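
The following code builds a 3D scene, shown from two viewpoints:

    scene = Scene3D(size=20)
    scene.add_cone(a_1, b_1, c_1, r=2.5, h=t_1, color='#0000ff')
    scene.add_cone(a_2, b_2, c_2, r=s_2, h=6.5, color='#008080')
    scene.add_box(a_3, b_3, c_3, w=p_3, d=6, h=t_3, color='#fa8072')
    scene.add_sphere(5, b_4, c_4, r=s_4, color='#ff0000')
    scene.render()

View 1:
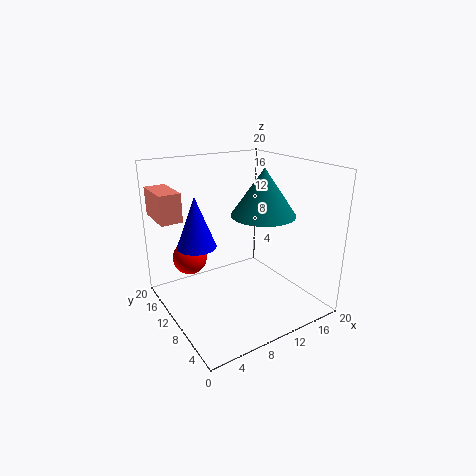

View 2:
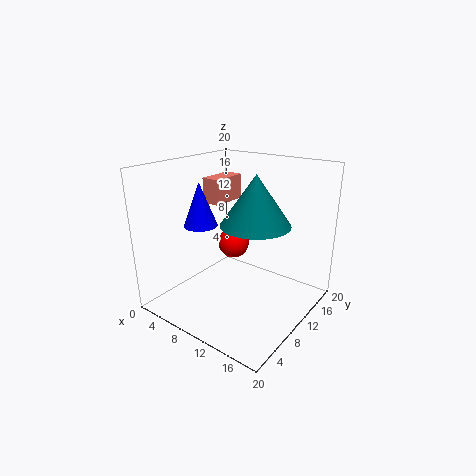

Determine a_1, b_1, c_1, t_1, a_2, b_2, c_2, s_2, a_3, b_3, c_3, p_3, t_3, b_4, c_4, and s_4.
a_1 = 3.5, b_1 = 9.5, c_1 = 10.5, t_1 = 6.5, a_2 = 13.5, b_2 = 9, c_2 = 13, s_2 = 4.5, a_3 = 0.5, b_3 = 13.5, c_3 = 12.5, p_3 = 3, t_3 = 4, b_4 = 15.5, c_4 = 6, s_4 = 2.5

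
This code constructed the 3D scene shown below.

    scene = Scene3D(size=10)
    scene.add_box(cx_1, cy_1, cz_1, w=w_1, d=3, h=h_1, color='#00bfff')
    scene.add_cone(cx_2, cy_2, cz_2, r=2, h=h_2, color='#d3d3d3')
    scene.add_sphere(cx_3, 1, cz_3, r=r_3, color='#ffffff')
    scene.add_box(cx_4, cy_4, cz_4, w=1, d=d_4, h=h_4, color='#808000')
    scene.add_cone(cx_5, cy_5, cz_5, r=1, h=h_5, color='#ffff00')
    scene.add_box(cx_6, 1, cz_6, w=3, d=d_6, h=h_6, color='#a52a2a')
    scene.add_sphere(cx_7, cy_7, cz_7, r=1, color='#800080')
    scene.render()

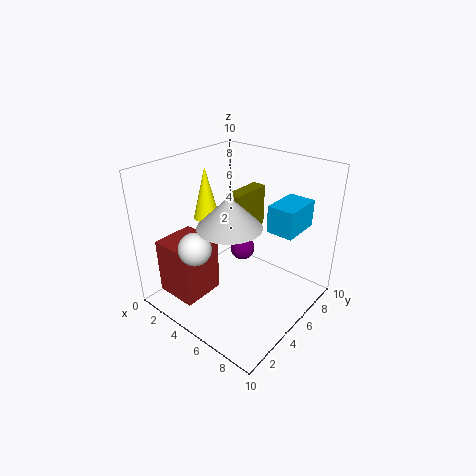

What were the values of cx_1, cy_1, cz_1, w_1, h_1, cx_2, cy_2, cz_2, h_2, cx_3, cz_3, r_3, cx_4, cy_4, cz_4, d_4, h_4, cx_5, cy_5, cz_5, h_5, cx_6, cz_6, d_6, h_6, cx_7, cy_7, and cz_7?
cx_1 = 6
cy_1 = 7
cz_1 = 5
w_1 = 2
h_1 = 2
cx_2 = 6
cy_2 = 3
cz_2 = 7
h_2 = 2
cx_3 = 5
cz_3 = 6
r_3 = 1
cx_4 = 4
cy_4 = 5
cz_4 = 5
d_4 = 3
h_4 = 3
cx_5 = 1
cy_5 = 6
cz_5 = 5
h_5 = 4
cx_6 = 1
cz_6 = 1
d_6 = 3
h_6 = 4
cx_7 = 3
cy_7 = 8
cz_7 = 2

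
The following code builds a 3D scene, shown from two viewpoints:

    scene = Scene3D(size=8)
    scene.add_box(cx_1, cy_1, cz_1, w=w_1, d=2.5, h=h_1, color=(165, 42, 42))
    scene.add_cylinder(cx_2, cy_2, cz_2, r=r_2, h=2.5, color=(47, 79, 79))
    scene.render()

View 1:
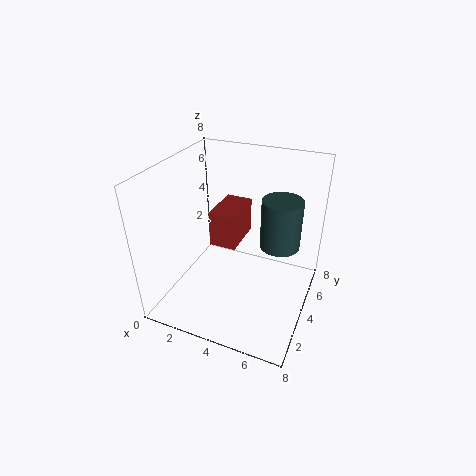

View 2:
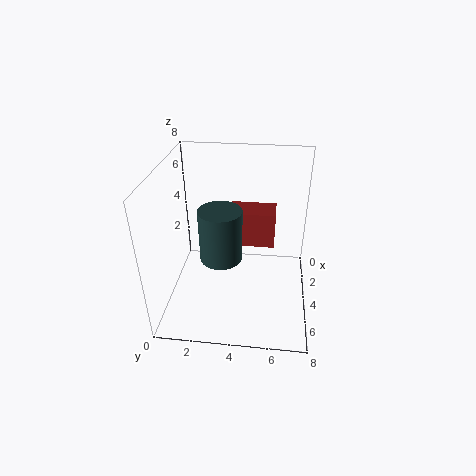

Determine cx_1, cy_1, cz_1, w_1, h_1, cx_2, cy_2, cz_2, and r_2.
cx_1 = 2.5; cy_1 = 3.5; cz_1 = 3.5; w_1 = 1.5; h_1 = 2; cx_2 = 6.5; cy_2 = 3.5; cz_2 = 4.5; r_2 = 1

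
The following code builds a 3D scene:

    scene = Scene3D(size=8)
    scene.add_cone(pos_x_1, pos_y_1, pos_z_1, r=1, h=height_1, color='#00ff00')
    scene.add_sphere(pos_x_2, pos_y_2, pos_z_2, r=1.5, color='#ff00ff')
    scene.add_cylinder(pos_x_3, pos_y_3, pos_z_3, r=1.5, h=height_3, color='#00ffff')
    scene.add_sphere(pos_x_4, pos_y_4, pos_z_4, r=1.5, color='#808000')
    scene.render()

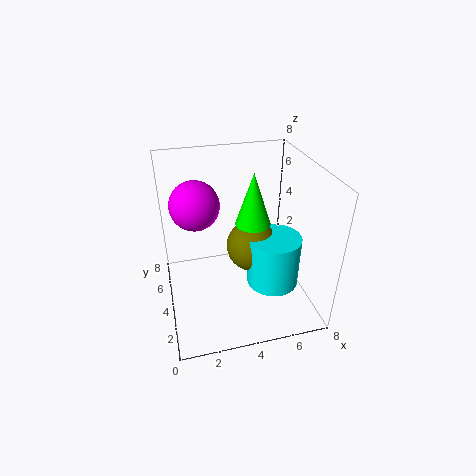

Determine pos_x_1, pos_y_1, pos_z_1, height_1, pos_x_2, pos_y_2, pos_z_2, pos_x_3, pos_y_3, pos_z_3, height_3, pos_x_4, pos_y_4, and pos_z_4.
pos_x_1 = 5; pos_y_1 = 4.5; pos_z_1 = 4.5; height_1 = 3; pos_x_2 = 2; pos_y_2 = 6.5; pos_z_2 = 5; pos_x_3 = 6; pos_y_3 = 3.5; pos_z_3 = 1; height_3 = 3; pos_x_4 = 5; pos_y_4 = 4.5; pos_z_4 = 3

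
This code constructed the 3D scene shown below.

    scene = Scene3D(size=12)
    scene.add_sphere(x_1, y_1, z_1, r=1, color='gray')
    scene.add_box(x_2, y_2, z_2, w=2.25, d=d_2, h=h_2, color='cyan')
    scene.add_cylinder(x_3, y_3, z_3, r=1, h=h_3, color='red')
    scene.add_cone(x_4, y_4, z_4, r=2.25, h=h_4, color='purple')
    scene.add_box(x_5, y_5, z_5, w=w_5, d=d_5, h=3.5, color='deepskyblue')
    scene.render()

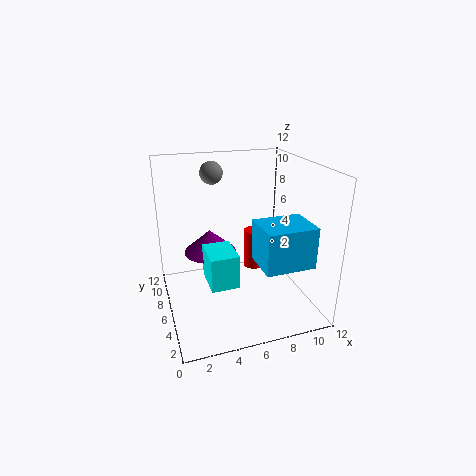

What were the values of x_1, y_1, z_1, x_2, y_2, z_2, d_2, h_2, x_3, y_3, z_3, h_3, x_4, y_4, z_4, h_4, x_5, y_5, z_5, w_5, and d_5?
x_1 = 4.75, y_1 = 9.5, z_1 = 10.75, x_2 = 3, y_2 = 3.25, z_2 = 3, d_2 = 3, h_2 = 2.75, x_3 = 8.75, y_3 = 9.25, z_3 = 1.25, h_3 = 3.75, x_4 = 4, y_4 = 7.75, z_4 = 4.25, h_4 = 2, x_5 = 7.25, y_5 = 2.5, z_5 = 4, w_5 = 4.25, d_5 = 3.5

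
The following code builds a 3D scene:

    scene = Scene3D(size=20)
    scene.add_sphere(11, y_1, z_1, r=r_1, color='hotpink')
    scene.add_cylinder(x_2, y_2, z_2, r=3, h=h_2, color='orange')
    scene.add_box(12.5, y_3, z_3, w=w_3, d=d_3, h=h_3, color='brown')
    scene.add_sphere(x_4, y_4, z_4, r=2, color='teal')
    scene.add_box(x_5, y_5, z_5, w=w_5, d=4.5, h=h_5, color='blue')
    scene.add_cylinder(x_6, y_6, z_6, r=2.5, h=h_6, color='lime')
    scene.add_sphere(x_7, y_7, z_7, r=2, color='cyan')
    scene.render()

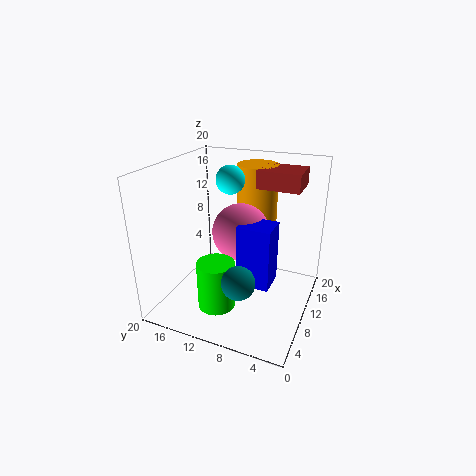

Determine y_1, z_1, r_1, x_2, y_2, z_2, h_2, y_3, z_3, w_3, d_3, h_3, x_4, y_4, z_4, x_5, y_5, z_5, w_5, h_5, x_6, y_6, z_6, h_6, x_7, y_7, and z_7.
y_1 = 10
z_1 = 10.5
r_1 = 4
x_2 = 16
y_2 = 9.5
z_2 = 10.5
h_2 = 8.5
y_3 = 2.5
z_3 = 16.5
w_3 = 5
d_3 = 6
h_3 = 2.5
x_4 = 2
y_4 = 6.5
z_4 = 8.5
x_5 = 7
y_5 = 4.5
z_5 = 4.5
w_5 = 4
h_5 = 8.5
x_6 = 5
y_6 = 11
z_6 = 2
h_6 = 6.5
x_7 = 12
y_7 = 12
z_7 = 17.5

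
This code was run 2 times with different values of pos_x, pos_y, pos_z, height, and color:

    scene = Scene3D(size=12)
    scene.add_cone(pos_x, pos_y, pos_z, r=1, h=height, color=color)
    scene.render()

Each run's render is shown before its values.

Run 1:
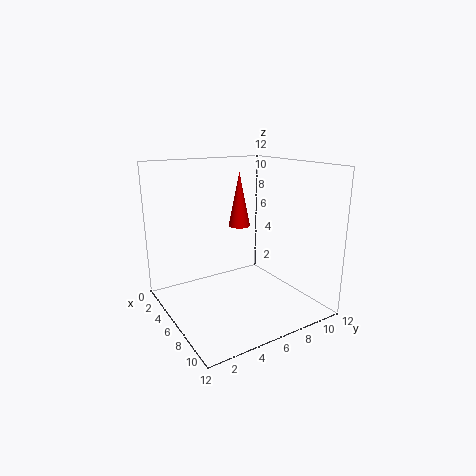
pos_x = 3; pos_y = 8; pos_z = 6; height = 5; color = 'red'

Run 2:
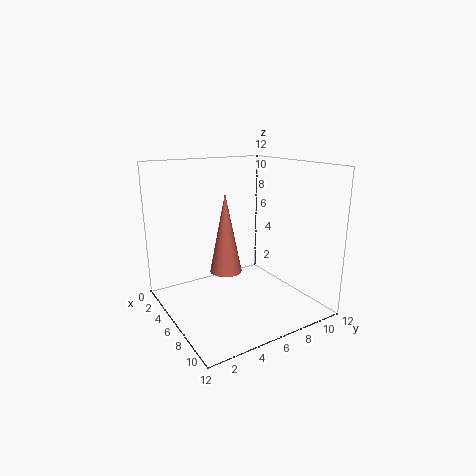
pos_x = 11; pos_y = 2; pos_z = 6; height = 5; color = 'salmon'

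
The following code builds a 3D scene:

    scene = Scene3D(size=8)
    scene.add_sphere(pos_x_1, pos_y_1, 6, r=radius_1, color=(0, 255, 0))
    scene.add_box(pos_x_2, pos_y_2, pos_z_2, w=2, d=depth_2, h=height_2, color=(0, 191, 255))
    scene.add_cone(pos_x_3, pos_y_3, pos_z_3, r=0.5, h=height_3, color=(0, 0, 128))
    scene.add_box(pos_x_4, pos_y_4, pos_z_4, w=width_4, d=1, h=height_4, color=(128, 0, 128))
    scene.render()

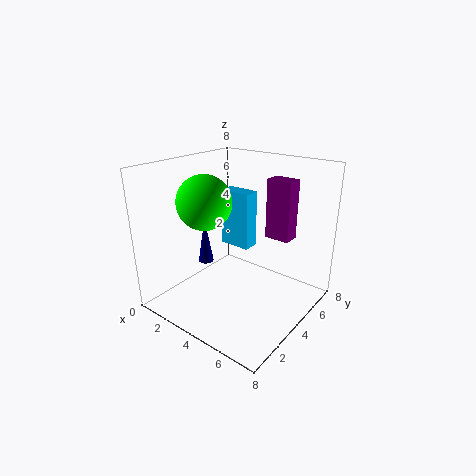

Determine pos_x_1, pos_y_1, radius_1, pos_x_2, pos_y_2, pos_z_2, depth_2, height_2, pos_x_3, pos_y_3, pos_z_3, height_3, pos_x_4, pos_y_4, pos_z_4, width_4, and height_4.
pos_x_1 = 2.5; pos_y_1 = 3; radius_1 = 1.5; pos_x_2 = 1.5; pos_y_2 = 5.5; pos_z_2 = 2.5; depth_2 = 1; height_2 = 3.5; pos_x_3 = 0.5; pos_y_3 = 5; pos_z_3 = 1; height_3 = 3; pos_x_4 = 4.5; pos_y_4 = 6; pos_z_4 = 3.5; width_4 = 1.5; height_4 = 3.5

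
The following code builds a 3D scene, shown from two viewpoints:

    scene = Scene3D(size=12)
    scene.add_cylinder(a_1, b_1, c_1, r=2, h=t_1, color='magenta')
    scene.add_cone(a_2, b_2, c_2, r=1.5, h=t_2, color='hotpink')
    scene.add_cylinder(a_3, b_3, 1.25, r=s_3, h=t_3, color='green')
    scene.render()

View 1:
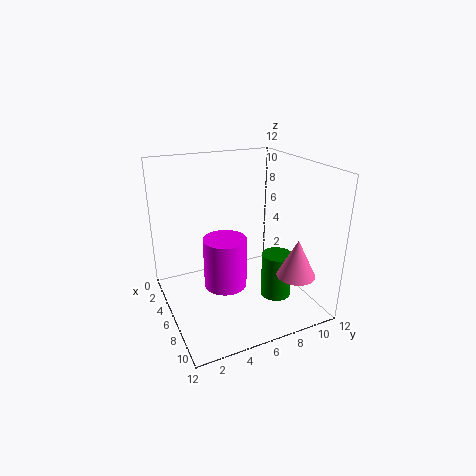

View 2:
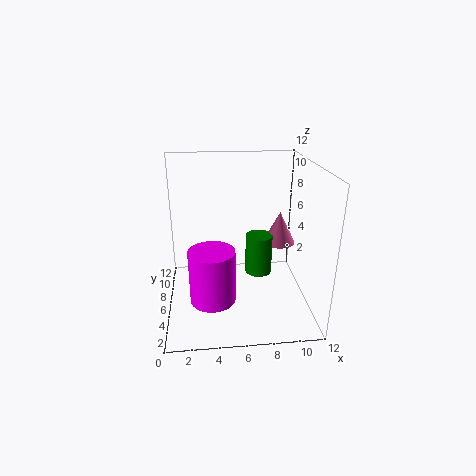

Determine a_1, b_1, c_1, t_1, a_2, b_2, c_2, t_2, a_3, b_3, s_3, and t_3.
a_1 = 3.75, b_1 = 5.75, c_1 = 0.25, t_1 = 4.75, a_2 = 10.25, b_2 = 9, c_2 = 4, t_2 = 3, a_3 = 8.25, b_3 = 8.5, s_3 = 1.25, t_3 = 3.75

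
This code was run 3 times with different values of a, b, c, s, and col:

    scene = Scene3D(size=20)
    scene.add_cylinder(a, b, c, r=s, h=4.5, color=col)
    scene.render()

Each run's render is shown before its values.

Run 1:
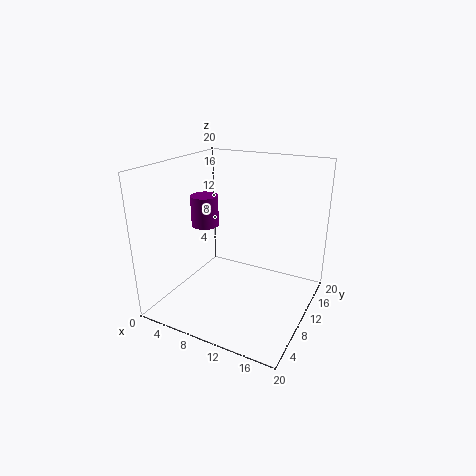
a = 4
b = 11
c = 10.5
s = 2
col = 'purple'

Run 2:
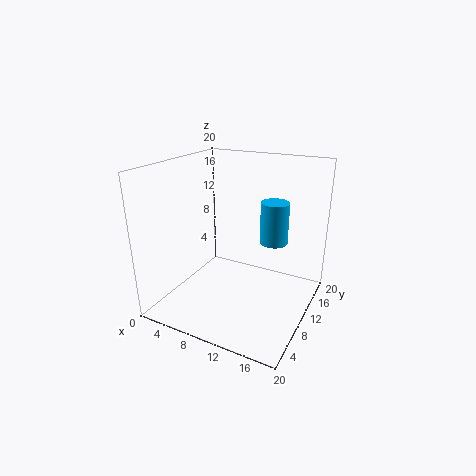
a = 17.5
b = 4
c = 13.5
s = 1.5
col = 'deepskyblue'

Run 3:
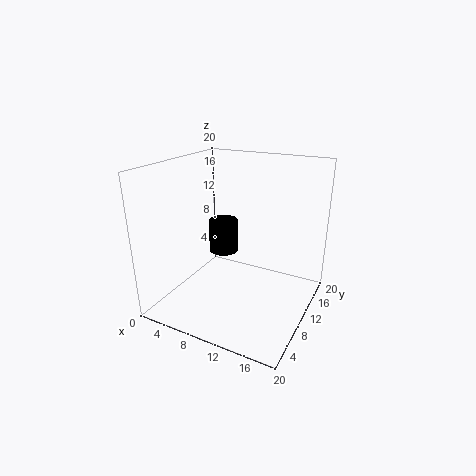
a = 8
b = 9.5
c = 8
s = 2
col = 'black'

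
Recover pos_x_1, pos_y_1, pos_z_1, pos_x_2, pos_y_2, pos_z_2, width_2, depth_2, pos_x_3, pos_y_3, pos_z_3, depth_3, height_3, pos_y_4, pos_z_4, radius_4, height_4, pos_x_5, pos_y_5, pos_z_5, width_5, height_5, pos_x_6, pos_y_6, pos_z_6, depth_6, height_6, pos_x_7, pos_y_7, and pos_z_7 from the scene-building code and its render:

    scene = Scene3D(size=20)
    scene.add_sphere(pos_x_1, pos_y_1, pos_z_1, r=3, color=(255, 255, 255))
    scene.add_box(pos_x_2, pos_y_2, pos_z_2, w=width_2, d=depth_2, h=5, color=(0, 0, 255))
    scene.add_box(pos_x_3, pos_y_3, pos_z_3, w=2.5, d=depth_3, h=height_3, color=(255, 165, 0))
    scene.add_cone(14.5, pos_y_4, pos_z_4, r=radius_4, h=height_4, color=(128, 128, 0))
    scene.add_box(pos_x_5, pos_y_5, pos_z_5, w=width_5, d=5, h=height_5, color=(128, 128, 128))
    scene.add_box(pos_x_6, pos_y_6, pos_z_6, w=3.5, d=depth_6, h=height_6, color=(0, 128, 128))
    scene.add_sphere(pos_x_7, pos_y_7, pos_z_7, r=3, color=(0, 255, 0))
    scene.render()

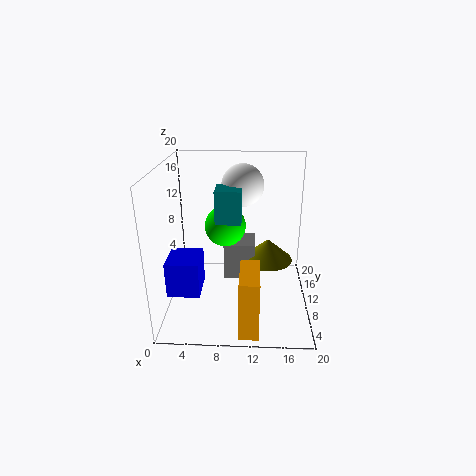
pos_x_1 = 10.5
pos_y_1 = 13.5
pos_z_1 = 16.5
pos_x_2 = 0.5
pos_y_2 = 5.5
pos_z_2 = 3
width_2 = 4.5
depth_2 = 5
pos_x_3 = 10.5
pos_y_3 = 0.5
pos_z_3 = 0.5
depth_3 = 6
height_3 = 8
pos_y_4 = 16
pos_z_4 = 3.5
radius_4 = 4
height_4 = 3.5
pos_x_5 = 7.5
pos_y_5 = 14.5
pos_z_5 = 0.5
width_5 = 5
height_5 = 6
pos_x_6 = 7
pos_y_6 = 8.5
pos_z_6 = 12.5
depth_6 = 3.5
height_6 = 4.5
pos_x_7 = 8
pos_y_7 = 13
pos_z_7 = 10.5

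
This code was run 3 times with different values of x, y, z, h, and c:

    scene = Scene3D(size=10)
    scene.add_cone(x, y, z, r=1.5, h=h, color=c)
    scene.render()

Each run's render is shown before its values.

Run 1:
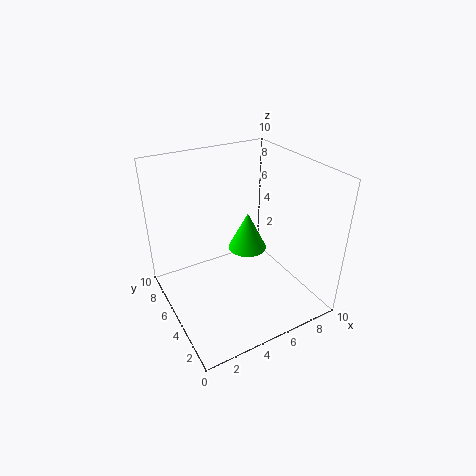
x = 7; y = 7; z = 2.5; h = 3; c = 'lime'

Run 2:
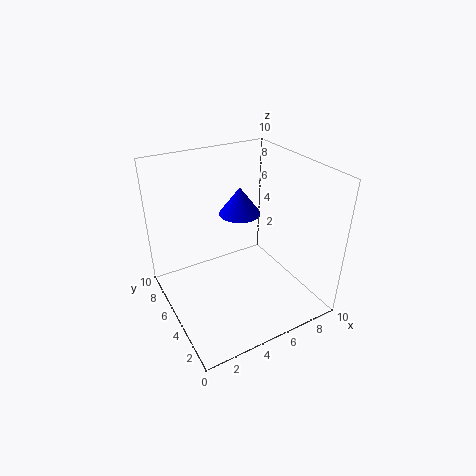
x = 6; y = 6.5; z = 6; h = 2; c = 'blue'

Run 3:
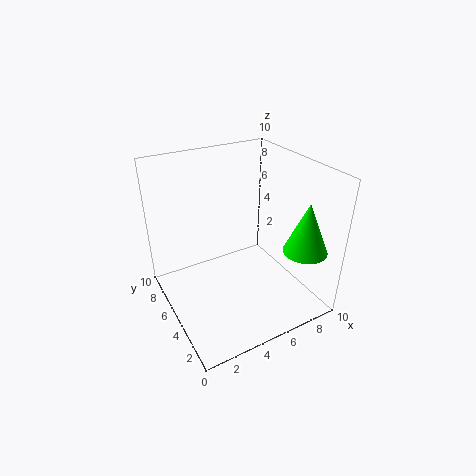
x = 8.5; y = 2; z = 4.5; h = 3.5; c = 'lime'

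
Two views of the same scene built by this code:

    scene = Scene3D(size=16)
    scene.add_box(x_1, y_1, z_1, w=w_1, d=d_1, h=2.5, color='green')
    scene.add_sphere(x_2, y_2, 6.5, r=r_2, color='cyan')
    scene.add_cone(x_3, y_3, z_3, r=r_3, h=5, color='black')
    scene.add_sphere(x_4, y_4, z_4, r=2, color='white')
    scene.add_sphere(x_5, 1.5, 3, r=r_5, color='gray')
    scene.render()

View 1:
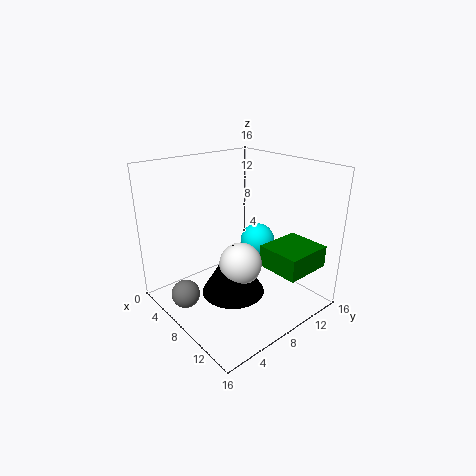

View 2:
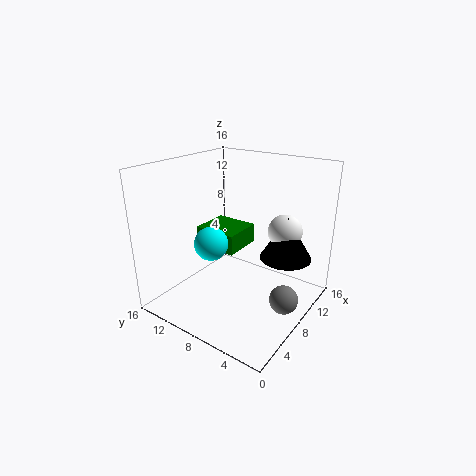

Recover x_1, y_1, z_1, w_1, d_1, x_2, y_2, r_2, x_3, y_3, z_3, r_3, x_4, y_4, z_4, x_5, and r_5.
x_1 = 9.5
y_1 = 10
z_1 = 4.5
w_1 = 5
d_1 = 5.5
x_2 = 7.5
y_2 = 11.5
r_2 = 2
x_3 = 12
y_3 = 4
z_3 = 5
r_3 = 3
x_4 = 12.5
y_4 = 4.5
z_4 = 8
x_5 = 7
r_5 = 1.5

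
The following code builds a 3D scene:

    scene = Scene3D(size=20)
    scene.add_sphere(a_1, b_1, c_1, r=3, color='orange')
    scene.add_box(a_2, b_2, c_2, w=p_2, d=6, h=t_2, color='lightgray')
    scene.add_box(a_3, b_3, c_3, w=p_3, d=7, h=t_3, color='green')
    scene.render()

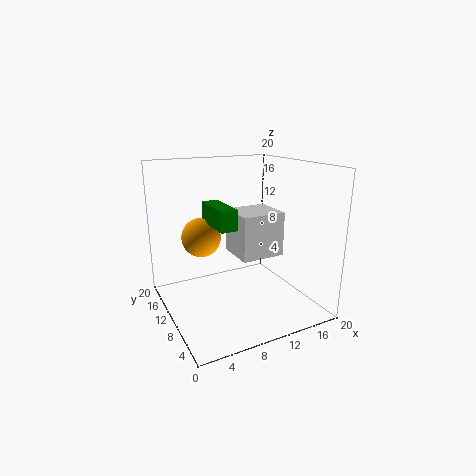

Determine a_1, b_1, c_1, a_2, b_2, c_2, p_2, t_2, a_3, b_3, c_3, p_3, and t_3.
a_1 = 7, b_1 = 16.5, c_1 = 8.5, a_2 = 10.5, b_2 = 9, c_2 = 6.5, p_2 = 6.5, t_2 = 6.5, a_3 = 7.5, b_3 = 10, c_3 = 11, p_3 = 2.5, t_3 = 3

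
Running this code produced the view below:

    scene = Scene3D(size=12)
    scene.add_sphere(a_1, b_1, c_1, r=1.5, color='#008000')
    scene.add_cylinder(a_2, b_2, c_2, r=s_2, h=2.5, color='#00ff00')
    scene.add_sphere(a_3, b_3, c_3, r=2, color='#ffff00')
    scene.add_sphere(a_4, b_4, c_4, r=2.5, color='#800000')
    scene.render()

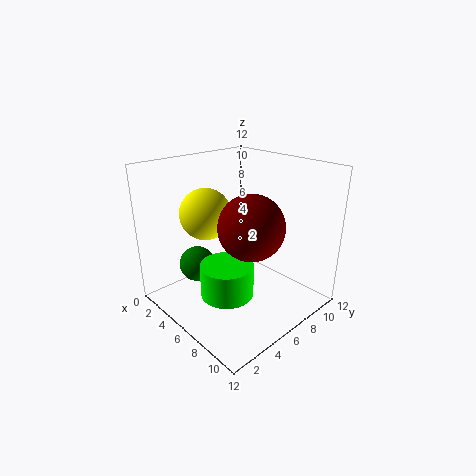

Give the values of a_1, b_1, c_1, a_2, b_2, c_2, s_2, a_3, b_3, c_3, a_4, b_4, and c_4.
a_1 = 3.5
b_1 = 3.5
c_1 = 3.5
a_2 = 8
b_2 = 3
c_2 = 3
s_2 = 2
a_3 = 5
b_3 = 3.5
c_3 = 8.5
a_4 = 8.5
b_4 = 5
c_4 = 8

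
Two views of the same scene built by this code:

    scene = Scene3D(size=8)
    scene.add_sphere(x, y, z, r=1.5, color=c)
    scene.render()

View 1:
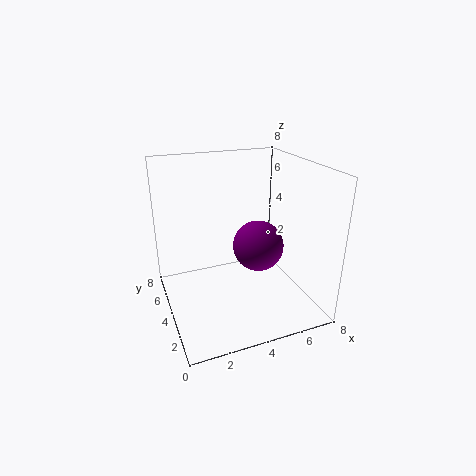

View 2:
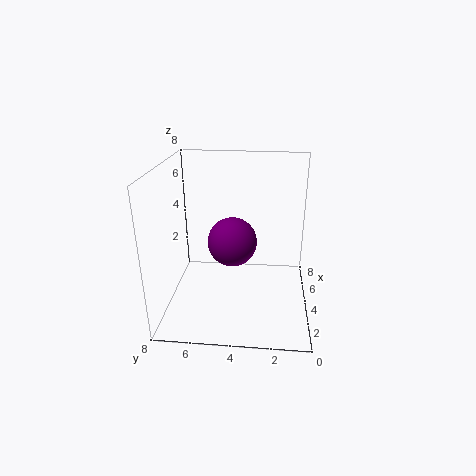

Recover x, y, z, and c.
x = 5.5
y = 4.5
z = 3
c = 'purple'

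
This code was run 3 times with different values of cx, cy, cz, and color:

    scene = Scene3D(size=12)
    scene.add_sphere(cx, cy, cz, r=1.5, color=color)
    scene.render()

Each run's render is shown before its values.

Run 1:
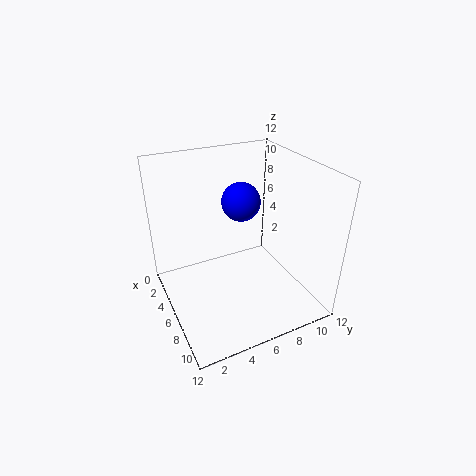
cx = 6.5; cy = 6; cz = 9.5; color = 'blue'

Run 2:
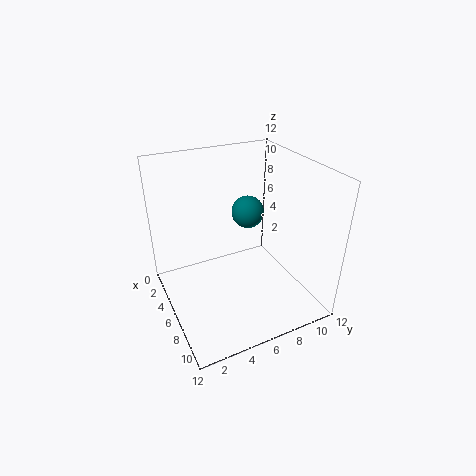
cx = 3; cy = 8.5; cz = 6.5; color = 'teal'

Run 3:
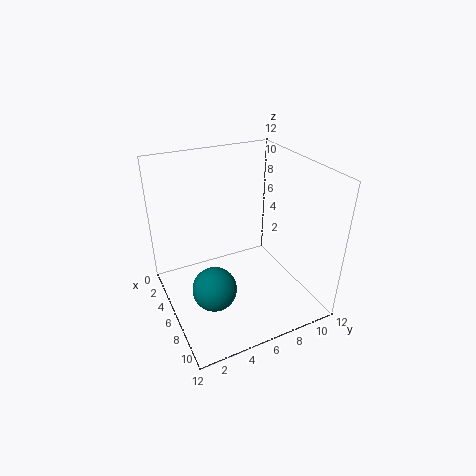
cx = 10.5; cy = 2; cz = 5.5; color = 'teal'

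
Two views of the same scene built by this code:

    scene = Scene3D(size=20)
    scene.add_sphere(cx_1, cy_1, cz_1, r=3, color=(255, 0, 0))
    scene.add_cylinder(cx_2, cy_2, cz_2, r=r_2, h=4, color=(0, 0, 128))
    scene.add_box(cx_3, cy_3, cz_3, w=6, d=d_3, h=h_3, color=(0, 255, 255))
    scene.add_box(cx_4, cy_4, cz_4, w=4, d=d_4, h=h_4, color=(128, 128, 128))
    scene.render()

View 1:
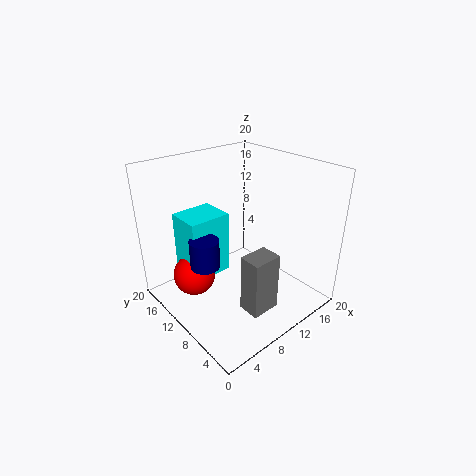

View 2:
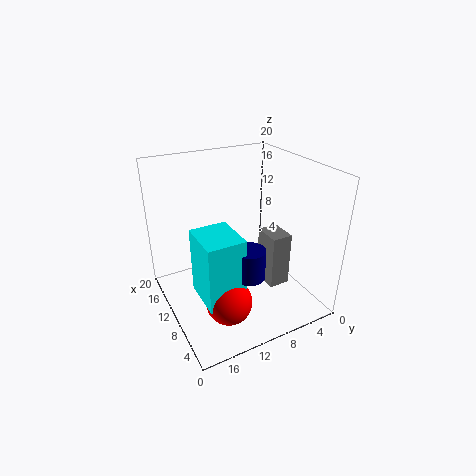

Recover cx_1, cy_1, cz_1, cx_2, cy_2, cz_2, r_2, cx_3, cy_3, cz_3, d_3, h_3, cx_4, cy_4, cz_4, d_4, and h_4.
cx_1 = 5, cy_1 = 14, cz_1 = 4, cx_2 = 5, cy_2 = 11, cz_2 = 7, r_2 = 2, cx_3 = 4, cy_3 = 12, cz_3 = 4, d_3 = 5, h_3 = 9, cx_4 = 7, cy_4 = 3, cz_4 = 2, d_4 = 3, h_4 = 8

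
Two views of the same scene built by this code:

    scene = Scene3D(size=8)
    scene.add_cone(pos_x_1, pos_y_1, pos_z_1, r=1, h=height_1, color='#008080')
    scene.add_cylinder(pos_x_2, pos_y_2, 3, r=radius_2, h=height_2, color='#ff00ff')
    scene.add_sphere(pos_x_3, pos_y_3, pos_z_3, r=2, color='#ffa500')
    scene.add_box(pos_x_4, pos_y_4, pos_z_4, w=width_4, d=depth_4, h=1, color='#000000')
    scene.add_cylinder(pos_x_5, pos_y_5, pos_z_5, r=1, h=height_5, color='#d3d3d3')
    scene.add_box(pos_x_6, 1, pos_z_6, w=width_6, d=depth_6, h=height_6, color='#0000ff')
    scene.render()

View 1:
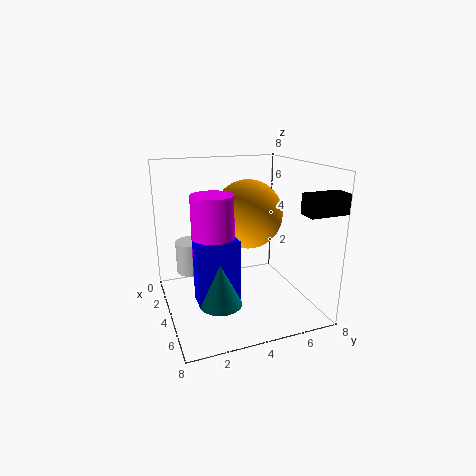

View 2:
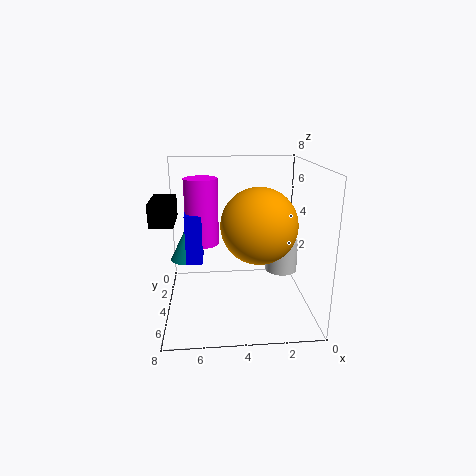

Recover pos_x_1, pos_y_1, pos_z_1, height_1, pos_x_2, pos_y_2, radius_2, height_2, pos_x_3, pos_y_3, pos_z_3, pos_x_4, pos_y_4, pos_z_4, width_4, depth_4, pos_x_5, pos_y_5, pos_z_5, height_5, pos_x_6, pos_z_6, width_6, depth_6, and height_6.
pos_x_1 = 7
pos_y_1 = 2
pos_z_1 = 2
height_1 = 2
pos_x_2 = 6
pos_y_2 = 2
radius_2 = 1
height_2 = 4
pos_x_3 = 3
pos_y_3 = 5
pos_z_3 = 5
pos_x_4 = 7
pos_y_4 = 6
pos_z_4 = 6
width_4 = 1
depth_4 = 2
pos_x_5 = 1
pos_y_5 = 2
pos_z_5 = 1
height_5 = 2
pos_x_6 = 6
pos_z_6 = 2
width_6 = 1
depth_6 = 2
height_6 = 3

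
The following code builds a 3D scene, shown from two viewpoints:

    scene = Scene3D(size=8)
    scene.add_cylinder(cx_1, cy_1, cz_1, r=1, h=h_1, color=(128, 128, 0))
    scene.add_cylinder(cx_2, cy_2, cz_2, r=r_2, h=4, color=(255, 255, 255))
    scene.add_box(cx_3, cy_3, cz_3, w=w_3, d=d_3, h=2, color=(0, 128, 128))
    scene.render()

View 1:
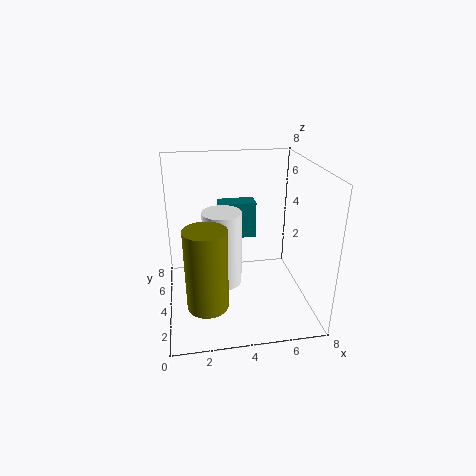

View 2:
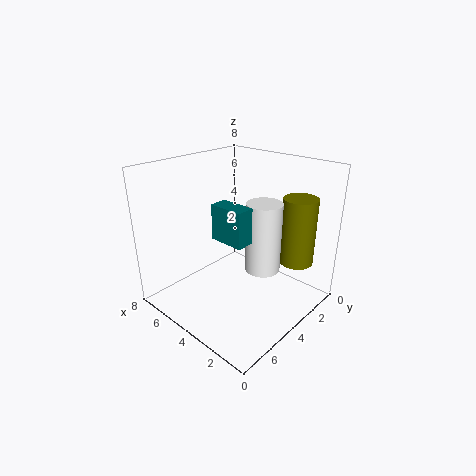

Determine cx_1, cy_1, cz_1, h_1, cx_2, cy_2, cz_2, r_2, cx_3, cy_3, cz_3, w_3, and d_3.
cx_1 = 2, cy_1 = 1, cz_1 = 2, h_1 = 4, cx_2 = 3, cy_2 = 3, cz_2 = 2, r_2 = 1, cx_3 = 3, cy_3 = 4, cz_3 = 4, w_3 = 2, d_3 = 1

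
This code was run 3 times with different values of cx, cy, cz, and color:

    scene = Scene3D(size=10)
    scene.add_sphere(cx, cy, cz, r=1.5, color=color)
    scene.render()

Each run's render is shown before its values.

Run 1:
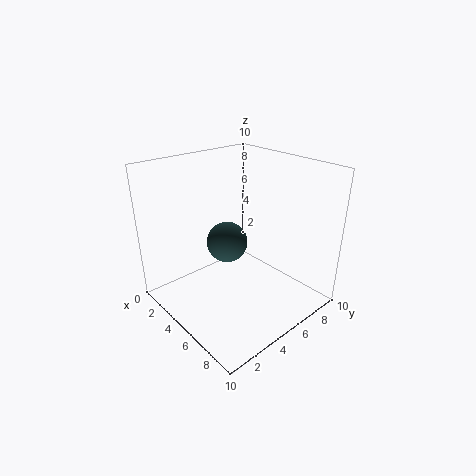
cx = 3.5
cy = 5.25
cz = 4
color = 'darkslategray'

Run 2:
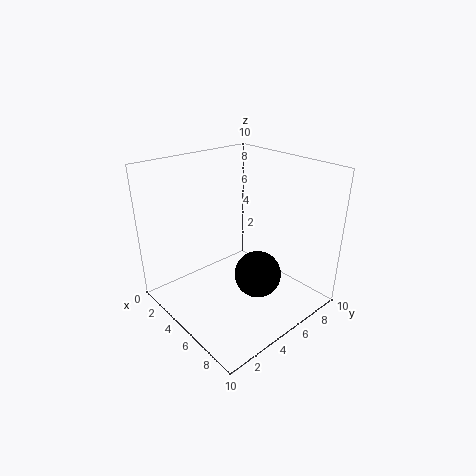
cx = 7.5
cy = 4.5
cz = 3.5
color = 'black'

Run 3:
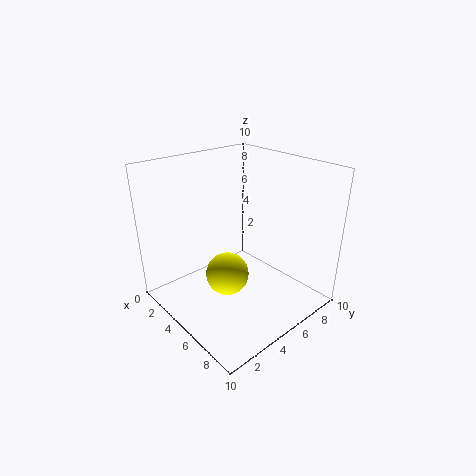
cx = 5
cy = 4
cz = 2.5
color = 'yellow'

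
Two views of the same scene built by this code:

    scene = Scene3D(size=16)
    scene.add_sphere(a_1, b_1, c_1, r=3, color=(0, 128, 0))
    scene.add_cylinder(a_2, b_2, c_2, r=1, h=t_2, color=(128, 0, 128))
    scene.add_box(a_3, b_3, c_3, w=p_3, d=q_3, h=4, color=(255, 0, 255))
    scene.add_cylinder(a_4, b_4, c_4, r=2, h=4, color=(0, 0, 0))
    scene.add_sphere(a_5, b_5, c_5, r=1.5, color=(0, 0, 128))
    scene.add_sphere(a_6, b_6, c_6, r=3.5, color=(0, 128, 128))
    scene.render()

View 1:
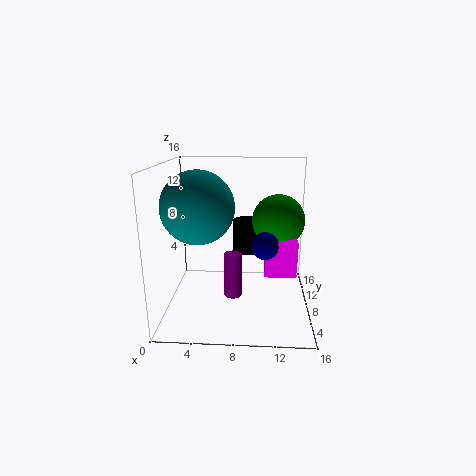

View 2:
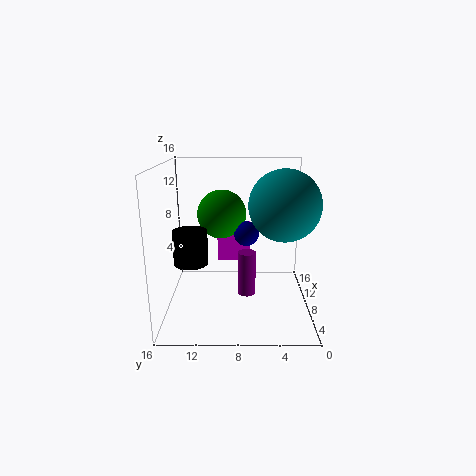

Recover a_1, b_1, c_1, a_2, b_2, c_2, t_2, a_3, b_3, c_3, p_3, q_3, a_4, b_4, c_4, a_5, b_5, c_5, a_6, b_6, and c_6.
a_1 = 12.5; b_1 = 10; c_1 = 9.5; a_2 = 7.5; b_2 = 7; c_2 = 1.5; t_2 = 5; a_3 = 11; b_3 = 6.5; c_3 = 4; p_3 = 3.5; q_3 = 4; a_4 = 9; b_4 = 13.5; c_4 = 4.5; a_5 = 11; b_5 = 7; c_5 = 7.5; a_6 = 4.5; b_6 = 3.5; c_6 = 12.5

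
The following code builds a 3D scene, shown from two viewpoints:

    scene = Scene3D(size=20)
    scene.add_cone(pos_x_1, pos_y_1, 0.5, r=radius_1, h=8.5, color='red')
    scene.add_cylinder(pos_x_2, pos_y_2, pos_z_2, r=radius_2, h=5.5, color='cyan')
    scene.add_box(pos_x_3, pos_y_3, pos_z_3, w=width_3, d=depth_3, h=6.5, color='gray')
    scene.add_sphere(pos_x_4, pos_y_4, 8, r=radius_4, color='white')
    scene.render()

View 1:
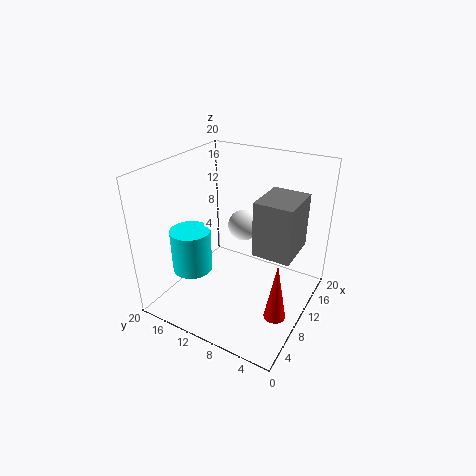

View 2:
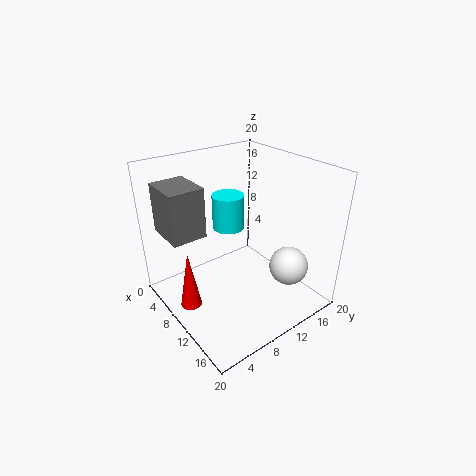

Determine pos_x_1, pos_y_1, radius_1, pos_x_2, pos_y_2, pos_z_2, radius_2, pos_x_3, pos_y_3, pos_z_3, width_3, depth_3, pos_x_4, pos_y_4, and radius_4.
pos_x_1 = 8
pos_y_1 = 3
radius_1 = 1.5
pos_x_2 = 3.5
pos_y_2 = 13
pos_z_2 = 8
radius_2 = 2.5
pos_x_3 = 4.5
pos_y_3 = 0.5
pos_z_3 = 12
width_3 = 5.5
depth_3 = 4.5
pos_x_4 = 17
pos_y_4 = 13
radius_4 = 2.5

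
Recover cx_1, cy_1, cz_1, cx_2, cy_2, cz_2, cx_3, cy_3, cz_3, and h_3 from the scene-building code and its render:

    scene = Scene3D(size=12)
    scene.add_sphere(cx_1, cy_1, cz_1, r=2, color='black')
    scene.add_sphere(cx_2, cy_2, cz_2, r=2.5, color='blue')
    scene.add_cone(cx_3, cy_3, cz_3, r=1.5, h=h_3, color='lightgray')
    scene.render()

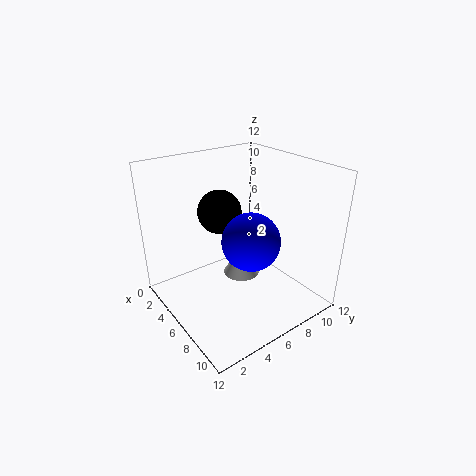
cx_1 = 2.5; cy_1 = 6.5; cz_1 = 7; cx_2 = 6.5; cy_2 = 7; cz_2 = 5.5; cx_3 = 6.5; cy_3 = 6; cz_3 = 3; h_3 = 2.5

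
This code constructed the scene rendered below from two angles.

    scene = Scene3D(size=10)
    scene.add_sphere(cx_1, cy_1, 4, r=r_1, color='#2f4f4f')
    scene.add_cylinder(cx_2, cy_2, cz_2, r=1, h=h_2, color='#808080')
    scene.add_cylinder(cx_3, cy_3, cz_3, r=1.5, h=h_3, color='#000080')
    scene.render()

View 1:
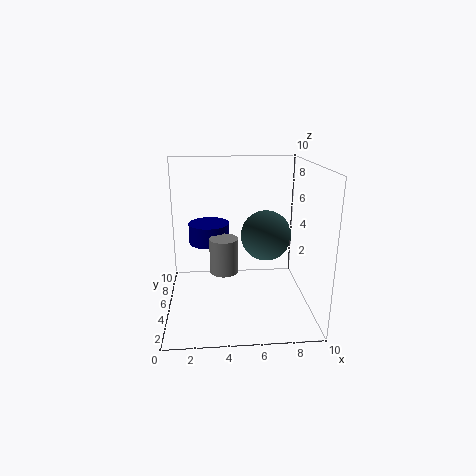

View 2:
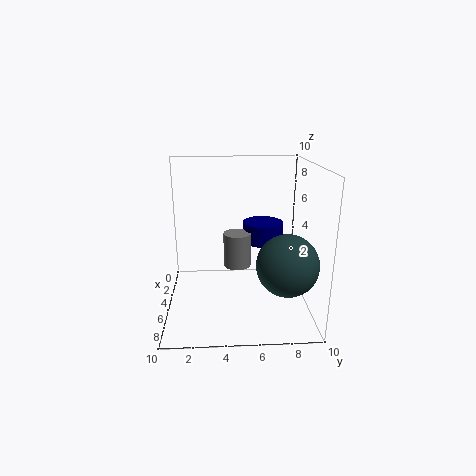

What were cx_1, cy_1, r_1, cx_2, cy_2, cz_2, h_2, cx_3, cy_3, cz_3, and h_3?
cx_1 = 7.5, cy_1 = 8, r_1 = 2, cx_2 = 4, cy_2 = 5, cz_2 = 2.5, h_2 = 2.5, cx_3 = 3, cy_3 = 7, cz_3 = 4, h_3 = 1.5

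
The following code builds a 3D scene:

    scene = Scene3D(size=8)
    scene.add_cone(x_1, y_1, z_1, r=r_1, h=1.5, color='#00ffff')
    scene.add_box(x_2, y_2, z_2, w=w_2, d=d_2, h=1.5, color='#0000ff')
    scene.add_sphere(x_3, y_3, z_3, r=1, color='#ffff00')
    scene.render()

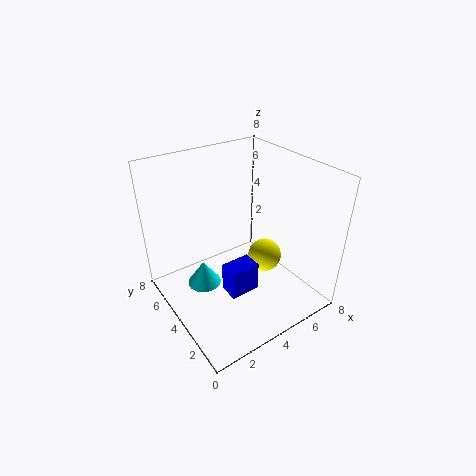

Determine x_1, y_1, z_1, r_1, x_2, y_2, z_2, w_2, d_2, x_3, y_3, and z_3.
x_1 = 2.5, y_1 = 5.5, z_1 = 0.5, r_1 = 1, x_2 = 2, y_2 = 1.5, z_2 = 2.5, w_2 = 1.5, d_2 = 1, x_3 = 6, y_3 = 4, z_3 = 2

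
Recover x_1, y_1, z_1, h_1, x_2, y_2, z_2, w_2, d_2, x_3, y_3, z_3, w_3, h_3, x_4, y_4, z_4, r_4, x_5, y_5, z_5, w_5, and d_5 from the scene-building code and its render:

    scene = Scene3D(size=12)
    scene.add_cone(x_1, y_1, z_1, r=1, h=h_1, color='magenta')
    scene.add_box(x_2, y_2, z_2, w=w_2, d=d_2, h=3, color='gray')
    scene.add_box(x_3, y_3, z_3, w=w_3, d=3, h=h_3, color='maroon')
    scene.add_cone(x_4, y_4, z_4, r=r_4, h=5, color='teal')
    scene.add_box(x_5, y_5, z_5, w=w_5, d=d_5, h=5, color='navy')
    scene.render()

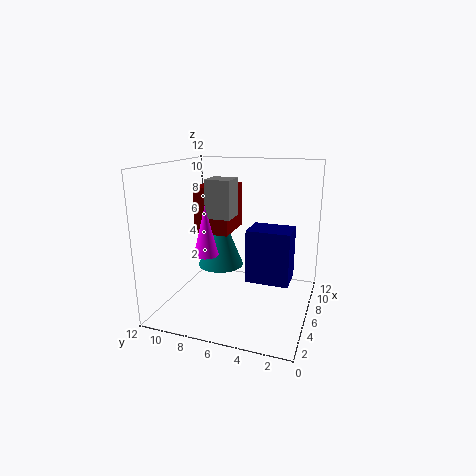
x_1 = 4, y_1 = 8, z_1 = 5, h_1 = 4, x_2 = 4, y_2 = 6, z_2 = 8, w_2 = 2, d_2 = 2, x_3 = 6, y_3 = 7, z_3 = 6, w_3 = 4, h_3 = 4, x_4 = 7, y_4 = 8, z_4 = 3, r_4 = 2, x_5 = 8, y_5 = 2, z_5 = 1, w_5 = 3, d_5 = 4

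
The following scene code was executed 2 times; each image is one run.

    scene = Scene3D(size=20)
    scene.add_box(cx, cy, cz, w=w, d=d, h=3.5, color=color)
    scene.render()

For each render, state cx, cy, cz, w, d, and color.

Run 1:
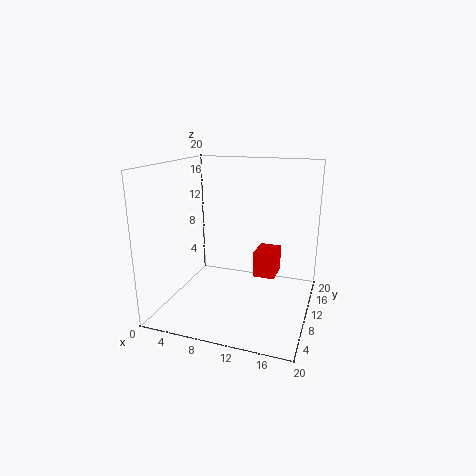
cx = 12.5, cy = 9, cz = 5, w = 3, d = 4, color = 'red'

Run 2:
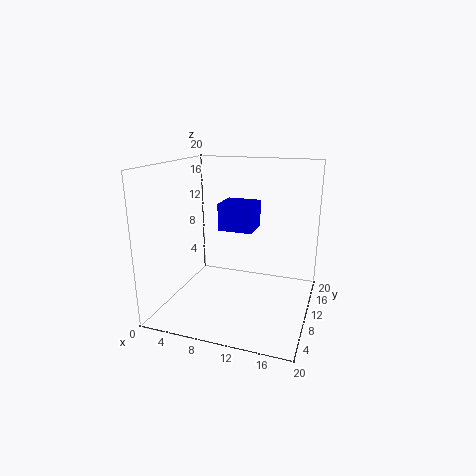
cx = 8.5, cy = 6.5, cz = 12, w = 4.5, d = 4, color = 'blue'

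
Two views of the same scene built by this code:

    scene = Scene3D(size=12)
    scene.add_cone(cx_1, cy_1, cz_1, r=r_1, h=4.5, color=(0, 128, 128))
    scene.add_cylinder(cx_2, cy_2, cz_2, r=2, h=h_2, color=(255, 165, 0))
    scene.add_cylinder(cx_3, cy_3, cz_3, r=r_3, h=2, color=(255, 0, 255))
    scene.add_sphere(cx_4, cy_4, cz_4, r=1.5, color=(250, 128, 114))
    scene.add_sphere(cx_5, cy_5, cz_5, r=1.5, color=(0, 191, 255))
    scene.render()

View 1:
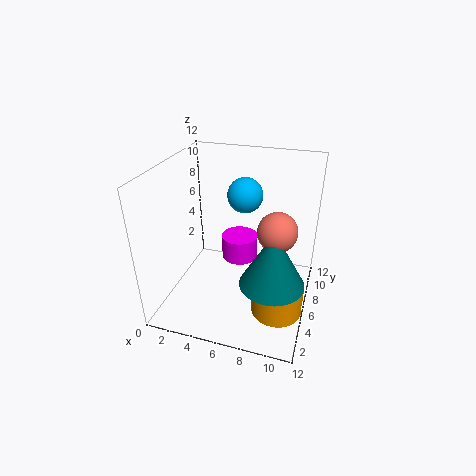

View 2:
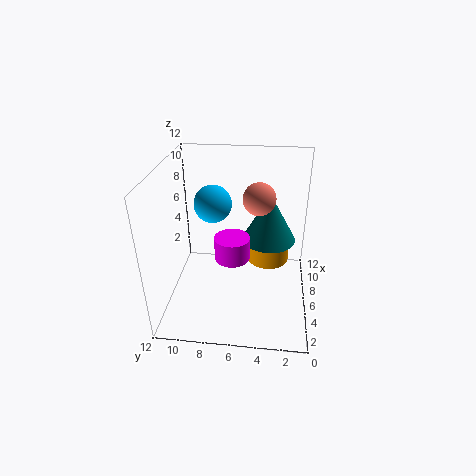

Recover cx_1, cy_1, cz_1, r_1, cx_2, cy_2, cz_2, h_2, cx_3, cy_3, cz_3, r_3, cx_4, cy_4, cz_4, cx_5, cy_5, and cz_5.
cx_1 = 9.5, cy_1 = 3.5, cz_1 = 4, r_1 = 2.5, cx_2 = 10, cy_2 = 3.5, cz_2 = 1.5, h_2 = 2.5, cx_3 = 6, cy_3 = 6.5, cz_3 = 4, r_3 = 1.5, cx_4 = 9.5, cy_4 = 4.5, cz_4 = 8, cx_5 = 6, cy_5 = 8, cz_5 = 9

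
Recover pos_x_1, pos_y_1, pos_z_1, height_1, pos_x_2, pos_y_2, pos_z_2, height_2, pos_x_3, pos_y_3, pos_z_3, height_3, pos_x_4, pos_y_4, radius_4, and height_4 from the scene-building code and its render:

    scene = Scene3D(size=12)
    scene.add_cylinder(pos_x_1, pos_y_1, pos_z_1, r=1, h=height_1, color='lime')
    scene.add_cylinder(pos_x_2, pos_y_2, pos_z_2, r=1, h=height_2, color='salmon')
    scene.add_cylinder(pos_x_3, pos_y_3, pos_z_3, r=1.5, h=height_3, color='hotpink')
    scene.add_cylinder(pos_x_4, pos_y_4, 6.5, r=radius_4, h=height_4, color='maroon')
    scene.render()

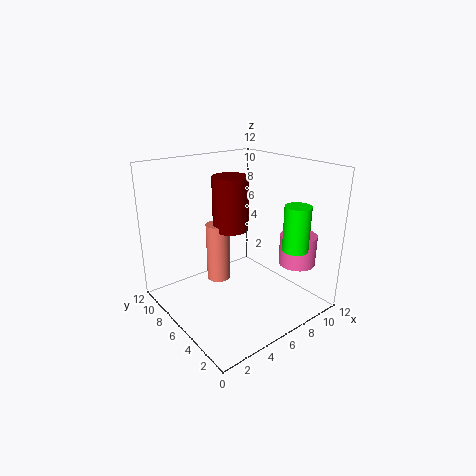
pos_x_1 = 8, pos_y_1 = 1.5, pos_z_1 = 6, height_1 = 3.5, pos_x_2 = 5, pos_y_2 = 7.5, pos_z_2 = 2, height_2 = 5, pos_x_3 = 9.5, pos_y_3 = 2.5, pos_z_3 = 4, height_3 = 2.5, pos_x_4 = 6, pos_y_4 = 7, radius_4 = 1.5, height_4 = 4.5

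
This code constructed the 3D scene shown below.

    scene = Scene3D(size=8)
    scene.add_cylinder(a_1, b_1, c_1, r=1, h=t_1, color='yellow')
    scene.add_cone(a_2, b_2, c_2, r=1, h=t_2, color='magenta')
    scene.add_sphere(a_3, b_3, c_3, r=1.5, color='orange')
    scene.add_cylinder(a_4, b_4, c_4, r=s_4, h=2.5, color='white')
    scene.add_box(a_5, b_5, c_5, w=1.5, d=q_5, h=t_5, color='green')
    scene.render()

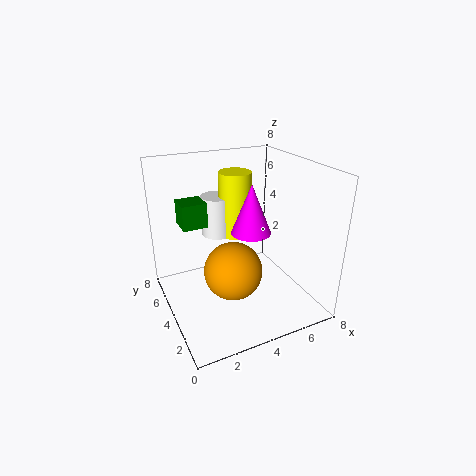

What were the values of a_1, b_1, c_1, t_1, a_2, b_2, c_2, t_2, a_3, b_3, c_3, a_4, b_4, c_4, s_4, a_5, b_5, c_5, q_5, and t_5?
a_1 = 5; b_1 = 6.5; c_1 = 3; t_1 = 4; a_2 = 4; b_2 = 2.5; c_2 = 5; t_2 = 2.5; a_3 = 3; b_3 = 2.5; c_3 = 3; a_4 = 4; b_4 = 7; c_4 = 3; s_4 = 1; a_5 = 1.5; b_5 = 6; c_5 = 4; q_5 = 1.5; t_5 = 1.5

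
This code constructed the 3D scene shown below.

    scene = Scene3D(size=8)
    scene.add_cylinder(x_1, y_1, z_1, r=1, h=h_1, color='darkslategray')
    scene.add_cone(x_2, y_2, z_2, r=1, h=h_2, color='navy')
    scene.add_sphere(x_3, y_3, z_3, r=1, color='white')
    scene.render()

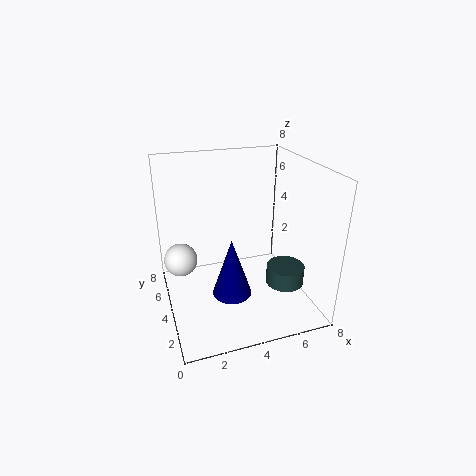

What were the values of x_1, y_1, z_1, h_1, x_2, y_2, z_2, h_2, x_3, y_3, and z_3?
x_1 = 6
y_1 = 2
z_1 = 2
h_1 = 1
x_2 = 3
y_2 = 2
z_2 = 2
h_2 = 3
x_3 = 1
y_3 = 6
z_3 = 2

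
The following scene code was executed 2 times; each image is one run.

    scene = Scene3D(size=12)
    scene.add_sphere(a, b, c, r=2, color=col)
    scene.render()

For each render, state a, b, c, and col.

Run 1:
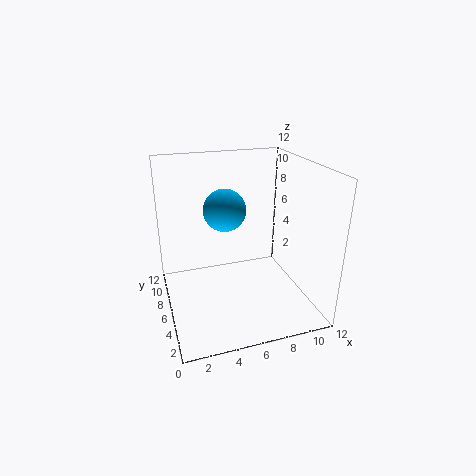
a = 6
b = 10
c = 7
col = 'deepskyblue'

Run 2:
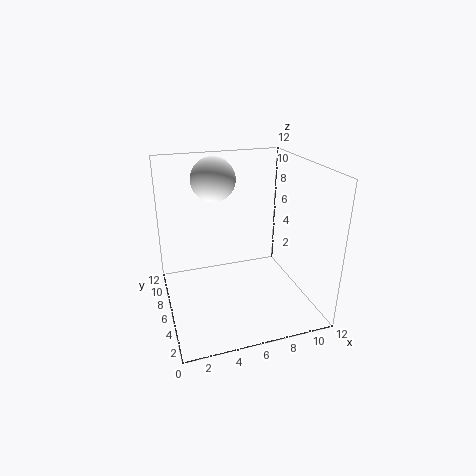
a = 5
b = 10
c = 10
col = 'white'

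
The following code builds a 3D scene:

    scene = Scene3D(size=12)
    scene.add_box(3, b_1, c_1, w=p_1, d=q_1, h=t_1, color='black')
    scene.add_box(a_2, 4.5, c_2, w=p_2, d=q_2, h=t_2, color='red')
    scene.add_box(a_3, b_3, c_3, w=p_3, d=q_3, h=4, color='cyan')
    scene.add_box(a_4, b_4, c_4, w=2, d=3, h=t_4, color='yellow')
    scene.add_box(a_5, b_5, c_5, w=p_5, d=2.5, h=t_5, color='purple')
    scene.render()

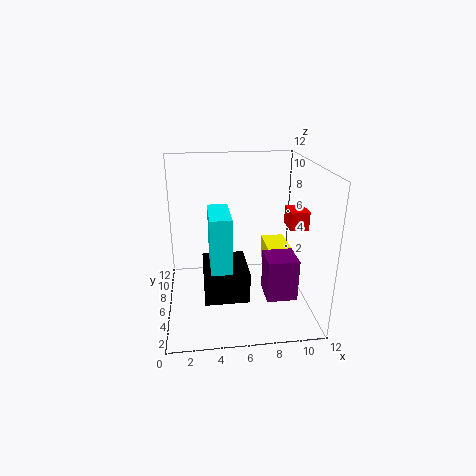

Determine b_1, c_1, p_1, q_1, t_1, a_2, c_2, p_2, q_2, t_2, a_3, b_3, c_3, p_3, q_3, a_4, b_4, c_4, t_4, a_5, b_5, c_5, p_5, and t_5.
b_1 = 2.5; c_1 = 2; p_1 = 3.5; q_1 = 4; t_1 = 2.5; a_2 = 10; c_2 = 7; p_2 = 1.5; q_2 = 2; t_2 = 1.5; a_3 = 3.5; b_3 = 1; c_3 = 5.5; p_3 = 1.5; q_3 = 3.5; a_4 = 8.5; b_4 = 5.5; c_4 = 3; t_4 = 2; a_5 = 8; b_5 = 3; c_5 = 1.5; p_5 = 2.5; t_5 = 3.5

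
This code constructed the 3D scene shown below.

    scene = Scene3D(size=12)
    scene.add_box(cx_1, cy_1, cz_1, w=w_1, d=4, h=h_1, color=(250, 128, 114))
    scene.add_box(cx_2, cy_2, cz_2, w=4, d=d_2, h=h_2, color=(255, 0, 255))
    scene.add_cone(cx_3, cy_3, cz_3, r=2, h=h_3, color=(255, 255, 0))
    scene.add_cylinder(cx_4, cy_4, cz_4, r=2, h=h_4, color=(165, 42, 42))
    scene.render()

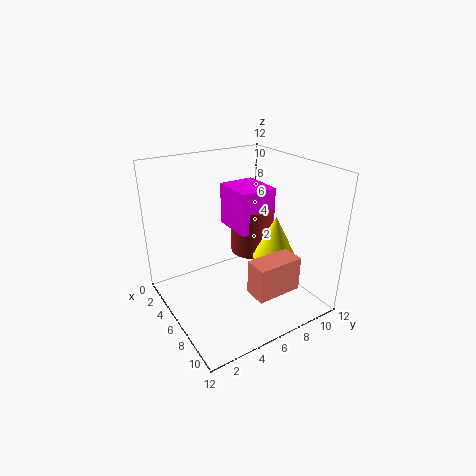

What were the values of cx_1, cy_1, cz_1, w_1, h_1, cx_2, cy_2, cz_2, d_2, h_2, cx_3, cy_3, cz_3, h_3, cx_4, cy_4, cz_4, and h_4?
cx_1 = 7.5
cy_1 = 6
cz_1 = 1.5
w_1 = 2
h_1 = 3
cx_2 = 0.5
cy_2 = 7.5
cz_2 = 5
d_2 = 3.5
h_2 = 4
cx_3 = 6
cy_3 = 10
cz_3 = 3
h_3 = 4
cx_4 = 3
cy_4 = 9.5
cz_4 = 2.5
h_4 = 4.5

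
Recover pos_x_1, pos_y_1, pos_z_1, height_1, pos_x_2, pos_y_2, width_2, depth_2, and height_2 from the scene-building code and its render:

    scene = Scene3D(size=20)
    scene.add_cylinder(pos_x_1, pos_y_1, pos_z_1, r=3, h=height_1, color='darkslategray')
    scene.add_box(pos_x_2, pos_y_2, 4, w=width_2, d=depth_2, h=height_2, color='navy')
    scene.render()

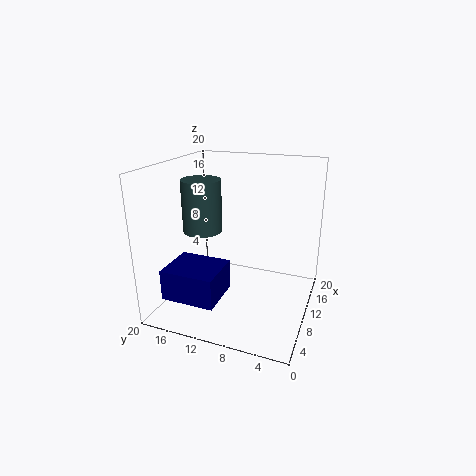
pos_x_1 = 13
pos_y_1 = 17
pos_z_1 = 9
height_1 = 8
pos_x_2 = 1
pos_y_2 = 10
width_2 = 6
depth_2 = 7
height_2 = 4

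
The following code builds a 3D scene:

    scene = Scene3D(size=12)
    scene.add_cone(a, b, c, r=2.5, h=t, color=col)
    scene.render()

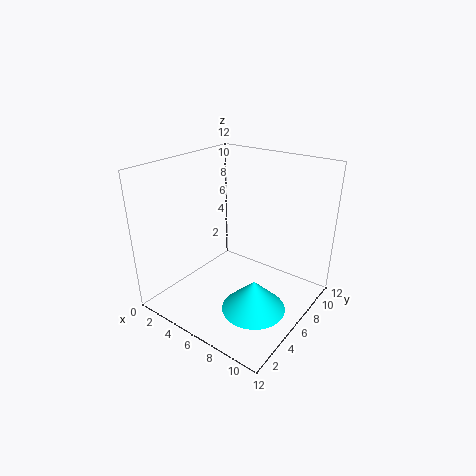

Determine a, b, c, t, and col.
a = 9, b = 4, c = 1.5, t = 2.5, col = 'cyan'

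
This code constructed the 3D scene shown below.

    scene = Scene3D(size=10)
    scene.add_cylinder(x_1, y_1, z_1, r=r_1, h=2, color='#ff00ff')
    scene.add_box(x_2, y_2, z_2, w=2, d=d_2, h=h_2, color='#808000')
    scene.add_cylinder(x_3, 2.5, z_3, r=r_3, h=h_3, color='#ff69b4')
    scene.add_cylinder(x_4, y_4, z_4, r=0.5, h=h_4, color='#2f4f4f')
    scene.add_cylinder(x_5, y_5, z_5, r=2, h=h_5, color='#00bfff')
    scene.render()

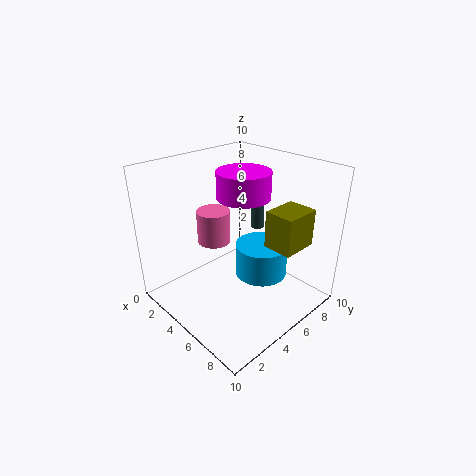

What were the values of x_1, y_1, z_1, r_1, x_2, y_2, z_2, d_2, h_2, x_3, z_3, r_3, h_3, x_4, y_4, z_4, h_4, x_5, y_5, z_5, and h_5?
x_1 = 3.5; y_1 = 7; z_1 = 7; r_1 = 2; x_2 = 7; y_2 = 5.5; z_2 = 5; d_2 = 2.5; h_2 = 2.5; x_3 = 5.5; z_3 = 6; r_3 = 1; h_3 = 2; x_4 = 4; y_4 = 8; z_4 = 4.5; h_4 = 4.5; x_5 = 5; y_5 = 7.5; z_5 = 1; h_5 = 2.5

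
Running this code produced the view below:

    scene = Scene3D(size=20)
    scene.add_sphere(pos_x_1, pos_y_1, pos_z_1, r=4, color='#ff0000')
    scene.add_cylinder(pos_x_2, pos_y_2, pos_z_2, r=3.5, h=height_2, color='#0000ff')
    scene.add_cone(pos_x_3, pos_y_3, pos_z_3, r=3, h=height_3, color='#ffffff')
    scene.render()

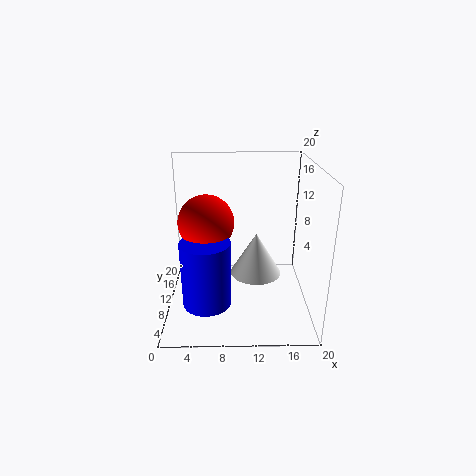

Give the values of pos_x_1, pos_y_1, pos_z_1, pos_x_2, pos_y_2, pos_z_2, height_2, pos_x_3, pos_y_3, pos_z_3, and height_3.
pos_x_1 = 5.5
pos_y_1 = 12
pos_z_1 = 11.5
pos_x_2 = 5.5
pos_y_2 = 8.5
pos_z_2 = 0.5
height_2 = 9.5
pos_x_3 = 12
pos_y_3 = 3.5
pos_z_3 = 8.5
height_3 = 5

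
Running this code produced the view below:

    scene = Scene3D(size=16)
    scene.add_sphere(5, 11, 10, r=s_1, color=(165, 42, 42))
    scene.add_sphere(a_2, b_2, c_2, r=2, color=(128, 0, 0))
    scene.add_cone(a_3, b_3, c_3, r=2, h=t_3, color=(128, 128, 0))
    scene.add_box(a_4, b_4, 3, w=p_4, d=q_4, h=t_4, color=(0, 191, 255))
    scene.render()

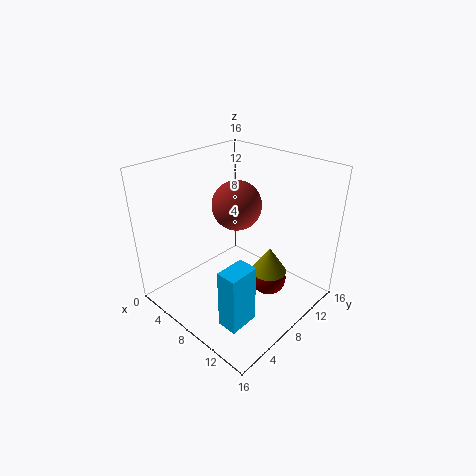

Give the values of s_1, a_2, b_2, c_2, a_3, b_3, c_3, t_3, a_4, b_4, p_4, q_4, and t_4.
s_1 = 3; a_2 = 11; b_2 = 10; c_2 = 3; a_3 = 11; b_3 = 10; c_3 = 4; t_3 = 3; a_4 = 12; b_4 = 1; p_4 = 2; q_4 = 3; t_4 = 6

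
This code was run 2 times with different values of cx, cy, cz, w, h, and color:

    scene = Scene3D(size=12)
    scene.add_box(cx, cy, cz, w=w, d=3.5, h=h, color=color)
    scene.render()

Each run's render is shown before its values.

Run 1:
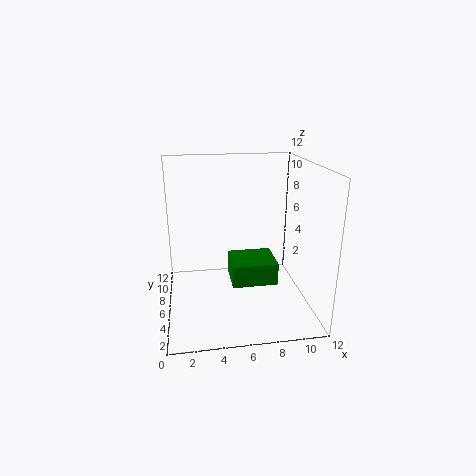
cx = 5.5; cy = 5.5; cz = 1.5; w = 4; h = 2; color = 'green'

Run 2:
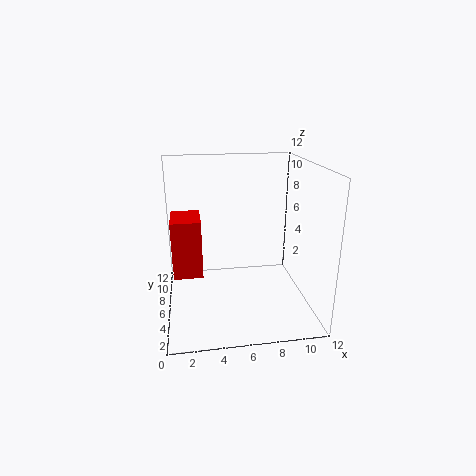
cx = 0.5; cy = 6; cz = 2.5; w = 2.5; h = 5; color = 'red'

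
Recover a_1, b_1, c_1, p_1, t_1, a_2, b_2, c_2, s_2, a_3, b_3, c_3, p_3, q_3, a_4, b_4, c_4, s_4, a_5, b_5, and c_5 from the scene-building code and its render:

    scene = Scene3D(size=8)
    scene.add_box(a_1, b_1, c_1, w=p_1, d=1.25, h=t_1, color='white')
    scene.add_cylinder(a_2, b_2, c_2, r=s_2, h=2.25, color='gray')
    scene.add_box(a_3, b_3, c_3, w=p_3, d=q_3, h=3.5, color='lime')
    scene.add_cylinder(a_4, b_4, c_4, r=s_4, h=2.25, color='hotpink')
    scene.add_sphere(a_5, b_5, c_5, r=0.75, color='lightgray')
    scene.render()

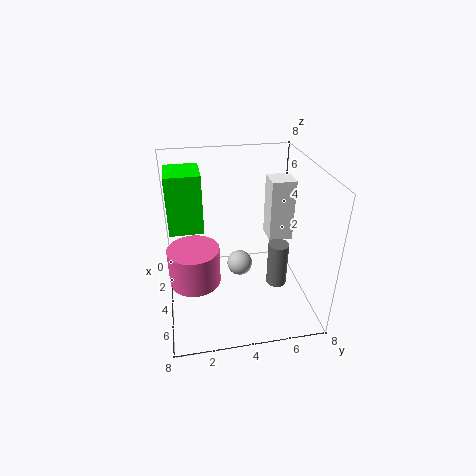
a_1 = 3.75
b_1 = 5.5
c_1 = 4.25
p_1 = 1.25
t_1 = 3.25
a_2 = 6.5
b_2 = 5.5
c_2 = 2.75
s_2 = 0.5
a_3 = 0.5
b_3 = 0.25
c_3 = 3.75
p_3 = 2.25
q_3 = 2
a_4 = 3.5
b_4 = 1.5
c_4 = 1
s_4 = 1.5
a_5 = 3.25
b_5 = 4.25
c_5 = 1.75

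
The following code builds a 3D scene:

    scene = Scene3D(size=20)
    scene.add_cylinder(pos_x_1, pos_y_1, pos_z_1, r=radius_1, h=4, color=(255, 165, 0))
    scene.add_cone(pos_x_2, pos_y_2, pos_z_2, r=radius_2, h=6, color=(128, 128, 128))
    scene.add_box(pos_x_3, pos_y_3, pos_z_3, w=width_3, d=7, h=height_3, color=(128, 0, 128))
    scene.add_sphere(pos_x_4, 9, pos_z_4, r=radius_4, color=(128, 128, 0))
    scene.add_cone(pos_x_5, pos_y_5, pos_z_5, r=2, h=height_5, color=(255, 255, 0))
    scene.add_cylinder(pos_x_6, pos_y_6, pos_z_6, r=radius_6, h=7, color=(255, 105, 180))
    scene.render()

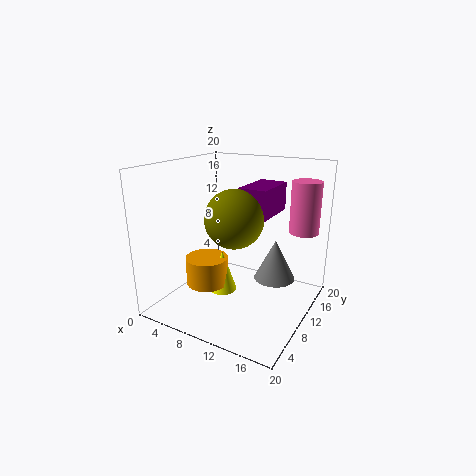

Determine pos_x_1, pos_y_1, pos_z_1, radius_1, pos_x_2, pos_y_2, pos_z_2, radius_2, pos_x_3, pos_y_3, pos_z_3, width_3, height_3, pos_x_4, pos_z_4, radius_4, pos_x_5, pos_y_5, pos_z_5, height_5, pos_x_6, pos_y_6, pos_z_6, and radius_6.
pos_x_1 = 6; pos_y_1 = 8; pos_z_1 = 3; radius_1 = 3; pos_x_2 = 14; pos_y_2 = 14; pos_z_2 = 3; radius_2 = 3; pos_x_3 = 10; pos_y_3 = 10; pos_z_3 = 13; width_3 = 4; height_3 = 4; pos_x_4 = 10; pos_z_4 = 13; radius_4 = 4; pos_x_5 = 8; pos_y_5 = 9; pos_z_5 = 2; height_5 = 6; pos_x_6 = 18; pos_y_6 = 14; pos_z_6 = 11; radius_6 = 2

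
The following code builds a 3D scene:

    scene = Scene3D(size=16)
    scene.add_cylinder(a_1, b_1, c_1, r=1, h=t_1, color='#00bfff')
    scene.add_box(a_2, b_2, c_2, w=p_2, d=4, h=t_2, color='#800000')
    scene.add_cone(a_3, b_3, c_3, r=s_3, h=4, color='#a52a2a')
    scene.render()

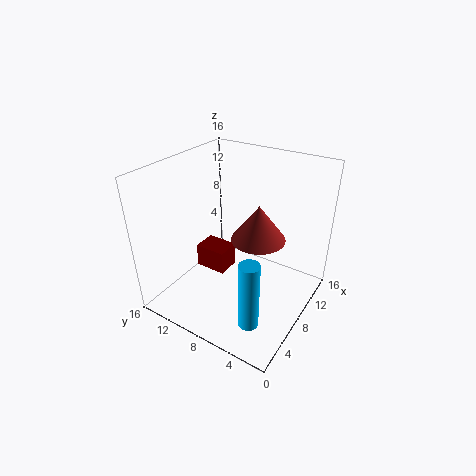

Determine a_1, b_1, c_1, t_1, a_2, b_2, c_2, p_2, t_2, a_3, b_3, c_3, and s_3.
a_1 = 2, b_1 = 3, c_1 = 3, t_1 = 7, a_2 = 9, b_2 = 11, c_2 = 1, p_2 = 3, t_2 = 3, a_3 = 9, b_3 = 6, c_3 = 8, s_3 = 3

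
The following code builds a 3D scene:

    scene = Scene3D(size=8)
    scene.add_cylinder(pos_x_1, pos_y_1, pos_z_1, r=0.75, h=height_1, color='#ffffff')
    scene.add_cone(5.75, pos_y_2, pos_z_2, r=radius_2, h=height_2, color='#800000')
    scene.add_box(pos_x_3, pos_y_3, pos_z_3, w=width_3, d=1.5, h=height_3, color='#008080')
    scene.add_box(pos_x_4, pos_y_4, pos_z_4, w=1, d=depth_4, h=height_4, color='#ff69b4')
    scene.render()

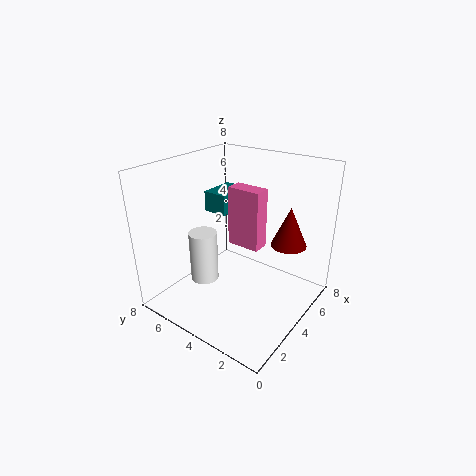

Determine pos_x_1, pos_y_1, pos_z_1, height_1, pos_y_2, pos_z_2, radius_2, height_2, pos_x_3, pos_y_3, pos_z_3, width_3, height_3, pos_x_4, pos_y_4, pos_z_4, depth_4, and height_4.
pos_x_1 = 2.25; pos_y_1 = 5; pos_z_1 = 2; height_1 = 2.75; pos_y_2 = 1.75; pos_z_2 = 3.5; radius_2 = 1; height_2 = 2.25; pos_x_3 = 5; pos_y_3 = 5.75; pos_z_3 = 4.5; width_3 = 2.25; height_3 = 1.25; pos_x_4 = 4.75; pos_y_4 = 3.25; pos_z_4 = 3; depth_4 = 2; height_4 = 3.5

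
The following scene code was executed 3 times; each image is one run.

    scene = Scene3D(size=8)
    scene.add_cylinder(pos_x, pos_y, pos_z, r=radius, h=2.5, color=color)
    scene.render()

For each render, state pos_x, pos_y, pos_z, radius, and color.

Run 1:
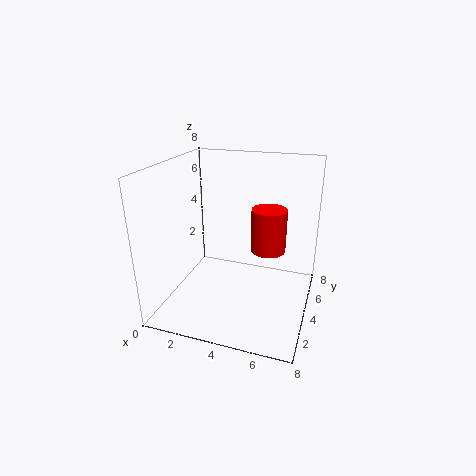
pos_x = 5.5, pos_y = 5, pos_z = 3, radius = 1, color = 'red'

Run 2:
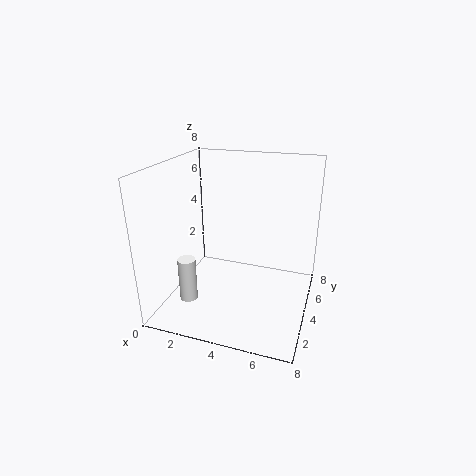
pos_x = 1.5, pos_y = 2.5, pos_z = 0.5, radius = 0.5, color = 'white'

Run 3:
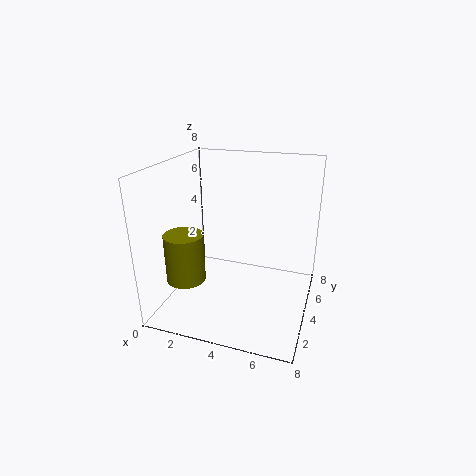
pos_x = 2, pos_y = 1.5, pos_z = 2.5, radius = 1, color = 'olive'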